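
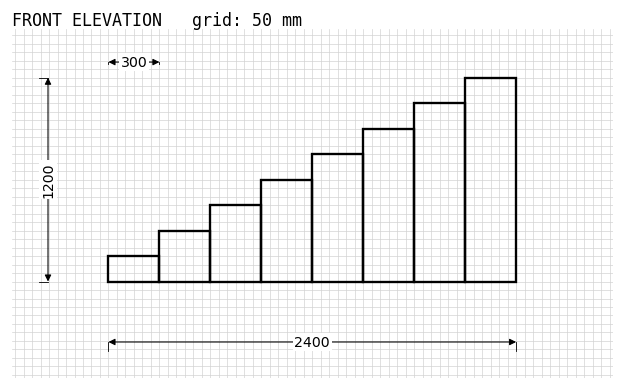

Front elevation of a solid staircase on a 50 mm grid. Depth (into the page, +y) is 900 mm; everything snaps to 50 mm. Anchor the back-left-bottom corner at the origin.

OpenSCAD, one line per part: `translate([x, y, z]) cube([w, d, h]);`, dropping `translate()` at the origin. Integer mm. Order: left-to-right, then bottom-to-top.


cube([300, 900, 150]);
translate([300, 0, 0]) cube([300, 900, 300]);
translate([600, 0, 0]) cube([300, 900, 450]);
translate([900, 0, 0]) cube([300, 900, 600]);
translate([1200, 0, 0]) cube([300, 900, 750]);
translate([1500, 0, 0]) cube([300, 900, 900]);
translate([1800, 0, 0]) cube([300, 900, 1050]);
translate([2100, 0, 0]) cube([300, 900, 1200]);


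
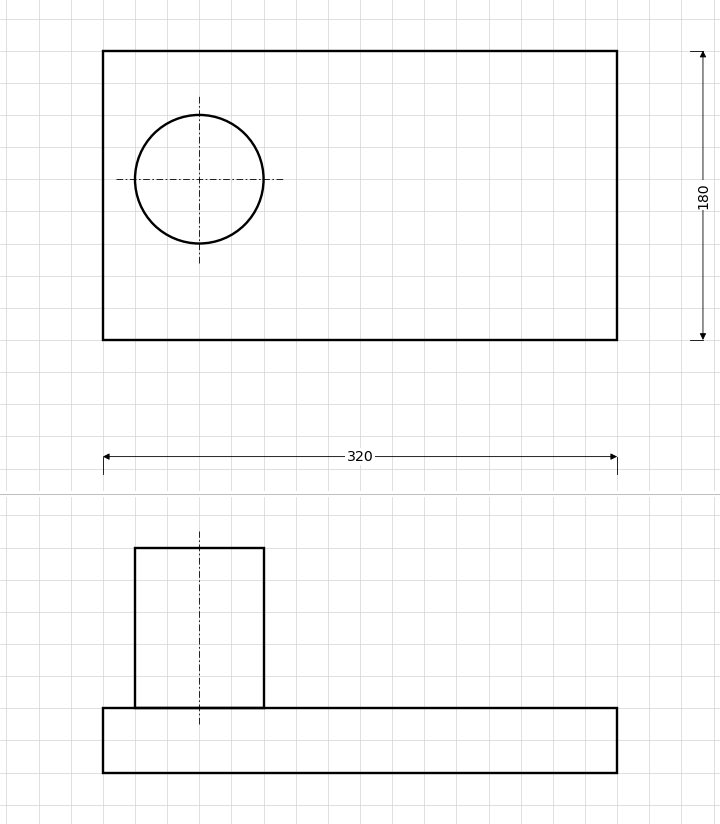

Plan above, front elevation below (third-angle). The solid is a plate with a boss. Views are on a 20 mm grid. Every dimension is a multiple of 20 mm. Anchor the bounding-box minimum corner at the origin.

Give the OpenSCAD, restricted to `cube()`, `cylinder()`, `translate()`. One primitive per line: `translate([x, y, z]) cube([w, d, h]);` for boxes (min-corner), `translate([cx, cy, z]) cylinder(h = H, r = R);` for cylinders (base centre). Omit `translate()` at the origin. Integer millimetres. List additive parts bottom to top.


cube([320, 180, 40]);
translate([60, 100, 40]) cylinder(h = 100, r = 40);


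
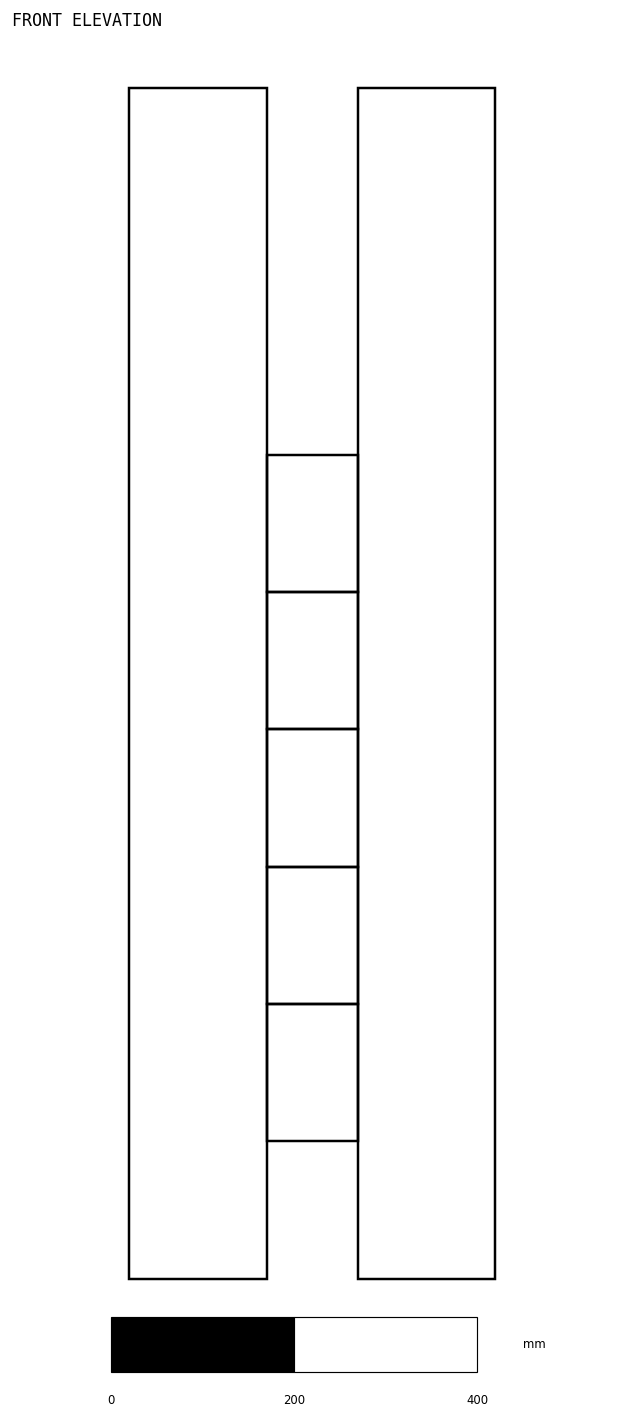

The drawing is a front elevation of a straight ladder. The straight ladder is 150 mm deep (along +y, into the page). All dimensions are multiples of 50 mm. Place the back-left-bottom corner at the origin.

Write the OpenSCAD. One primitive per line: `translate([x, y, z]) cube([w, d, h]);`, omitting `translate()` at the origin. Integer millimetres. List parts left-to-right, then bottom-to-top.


cube([150, 150, 1300]);
translate([150, 0, 150]) cube([100, 150, 150]);
translate([150, 0, 300]) cube([100, 150, 150]);
translate([150, 0, 450]) cube([100, 150, 150]);
translate([150, 0, 600]) cube([100, 150, 150]);
translate([150, 0, 750]) cube([100, 150, 150]);
translate([250, 0, 0]) cube([150, 150, 1300]);


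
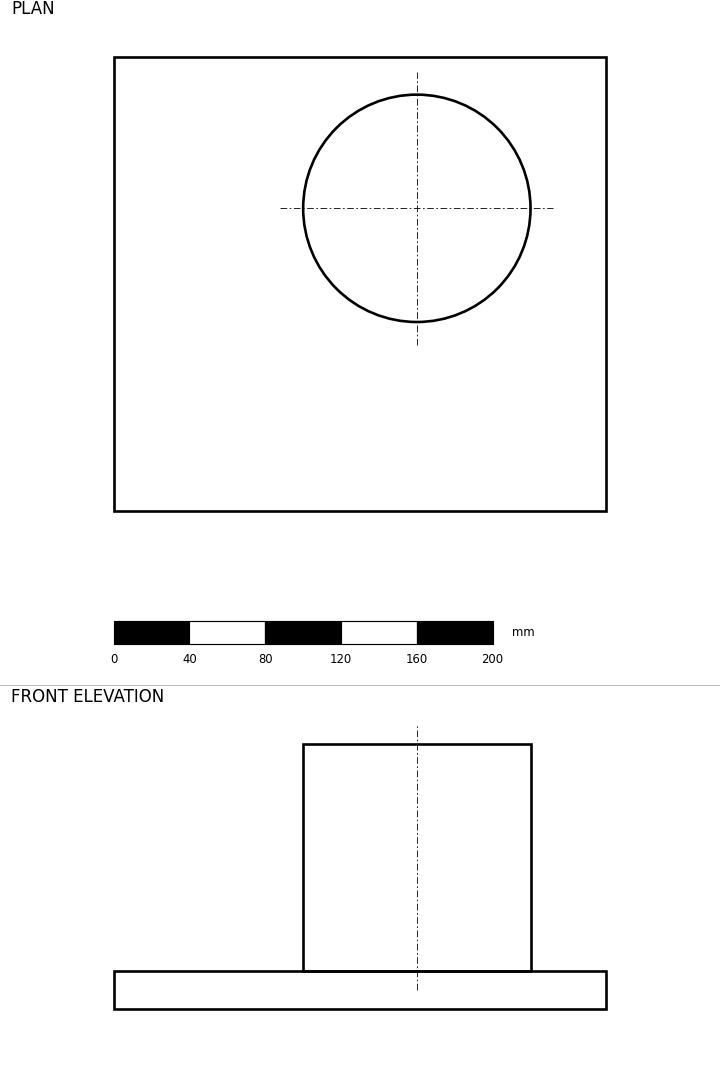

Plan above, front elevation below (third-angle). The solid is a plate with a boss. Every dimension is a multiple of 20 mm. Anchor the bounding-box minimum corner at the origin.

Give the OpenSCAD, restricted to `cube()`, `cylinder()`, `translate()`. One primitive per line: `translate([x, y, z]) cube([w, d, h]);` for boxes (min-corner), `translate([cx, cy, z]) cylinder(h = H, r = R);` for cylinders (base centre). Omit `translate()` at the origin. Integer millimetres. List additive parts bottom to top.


cube([260, 240, 20]);
translate([160, 160, 20]) cylinder(h = 120, r = 60);


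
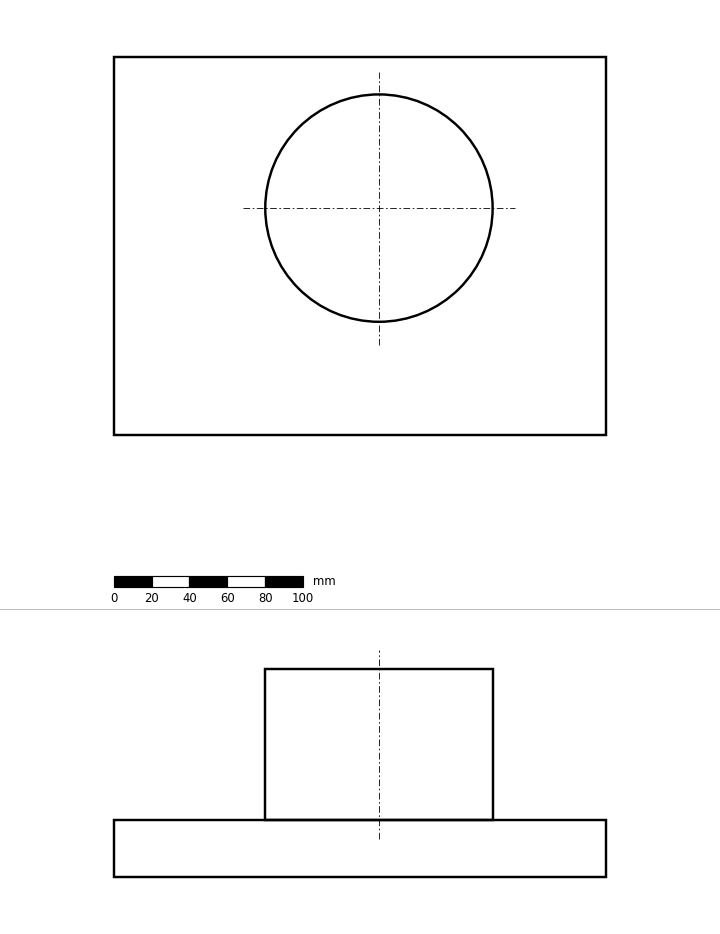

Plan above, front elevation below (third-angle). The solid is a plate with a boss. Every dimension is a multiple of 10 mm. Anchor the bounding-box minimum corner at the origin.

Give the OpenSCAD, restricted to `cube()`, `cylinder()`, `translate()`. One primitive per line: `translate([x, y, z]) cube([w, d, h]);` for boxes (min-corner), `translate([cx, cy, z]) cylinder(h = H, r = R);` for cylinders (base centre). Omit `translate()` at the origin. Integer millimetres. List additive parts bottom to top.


cube([260, 200, 30]);
translate([140, 120, 30]) cylinder(h = 80, r = 60);


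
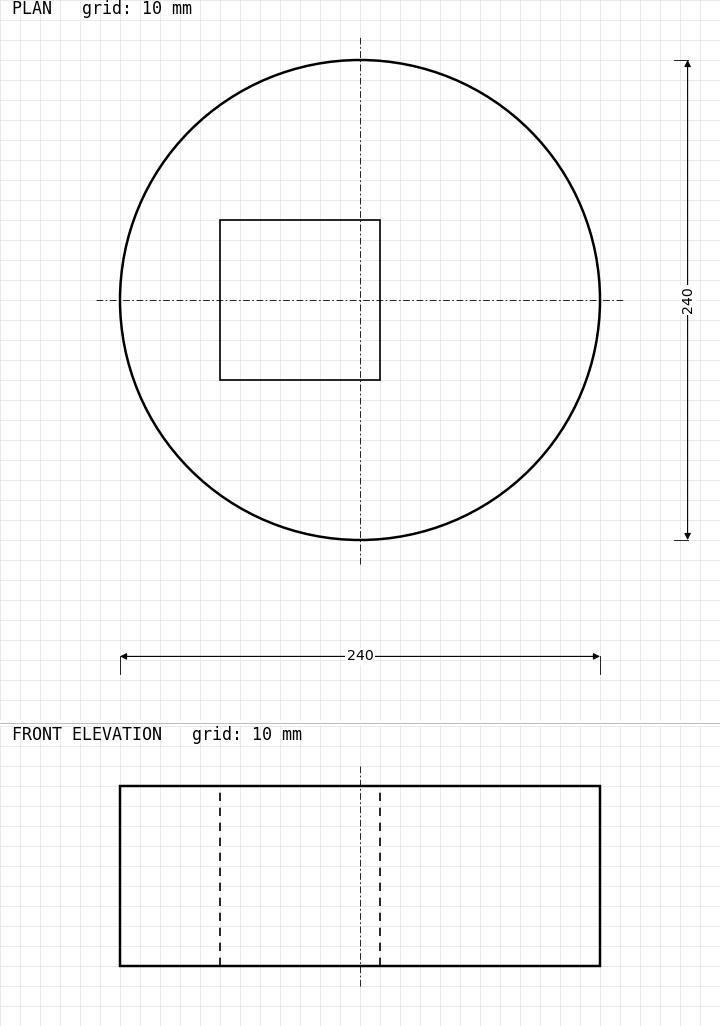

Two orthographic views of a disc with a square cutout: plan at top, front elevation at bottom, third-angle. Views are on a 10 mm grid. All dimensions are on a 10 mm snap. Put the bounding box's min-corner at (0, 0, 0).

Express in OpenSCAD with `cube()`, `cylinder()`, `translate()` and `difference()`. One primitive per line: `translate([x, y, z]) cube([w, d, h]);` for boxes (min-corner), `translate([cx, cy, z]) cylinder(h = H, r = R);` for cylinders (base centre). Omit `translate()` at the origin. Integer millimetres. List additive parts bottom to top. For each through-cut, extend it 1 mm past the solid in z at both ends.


difference() {
  translate([120, 120, 0]) cylinder(h = 90, r = 120);
  translate([50, 80, -1]) cube([80, 80, 92]);
}


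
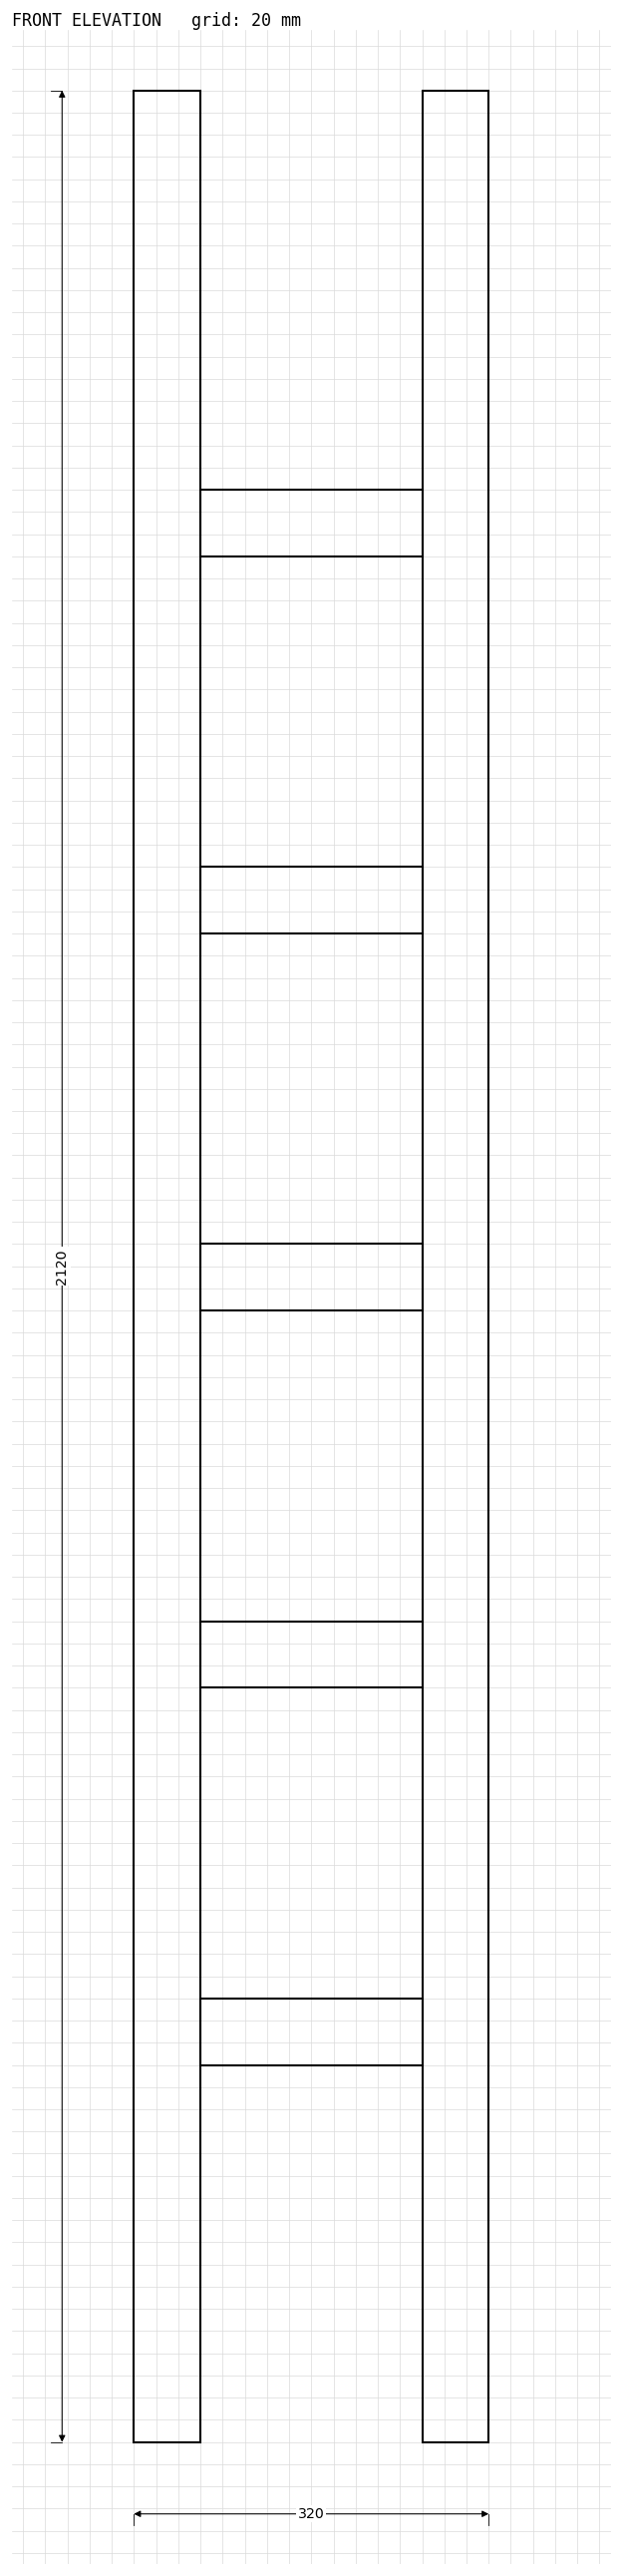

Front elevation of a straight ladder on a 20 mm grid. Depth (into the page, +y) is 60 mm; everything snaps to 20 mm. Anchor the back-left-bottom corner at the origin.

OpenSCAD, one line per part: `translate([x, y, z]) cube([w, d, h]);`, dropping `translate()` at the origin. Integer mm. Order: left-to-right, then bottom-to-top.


cube([60, 60, 2120]);
translate([60, 0, 340]) cube([200, 60, 60]);
translate([60, 0, 680]) cube([200, 60, 60]);
translate([60, 0, 1020]) cube([200, 60, 60]);
translate([60, 0, 1360]) cube([200, 60, 60]);
translate([60, 0, 1700]) cube([200, 60, 60]);
translate([260, 0, 0]) cube([60, 60, 2120]);


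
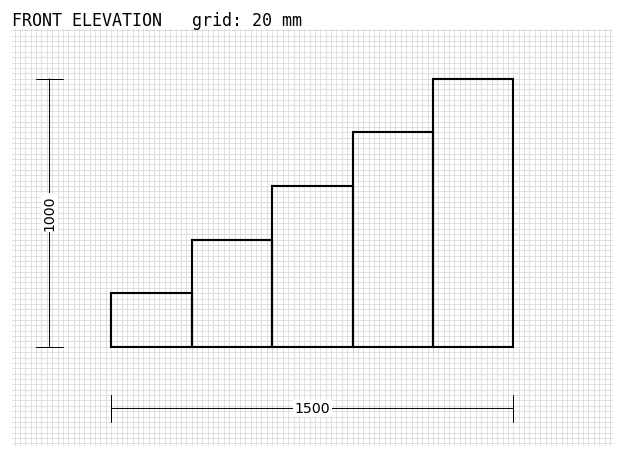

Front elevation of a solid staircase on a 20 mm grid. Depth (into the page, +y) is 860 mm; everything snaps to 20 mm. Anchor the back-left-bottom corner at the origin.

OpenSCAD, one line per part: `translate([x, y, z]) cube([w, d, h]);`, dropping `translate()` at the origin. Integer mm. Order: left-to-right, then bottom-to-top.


cube([300, 860, 200]);
translate([300, 0, 0]) cube([300, 860, 400]);
translate([600, 0, 0]) cube([300, 860, 600]);
translate([900, 0, 0]) cube([300, 860, 800]);
translate([1200, 0, 0]) cube([300, 860, 1000]);


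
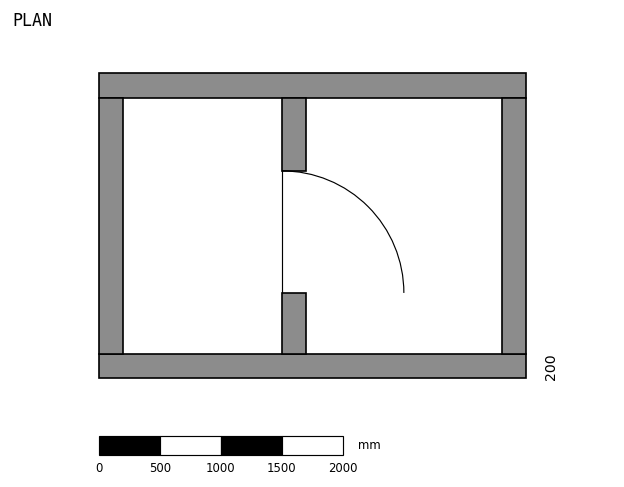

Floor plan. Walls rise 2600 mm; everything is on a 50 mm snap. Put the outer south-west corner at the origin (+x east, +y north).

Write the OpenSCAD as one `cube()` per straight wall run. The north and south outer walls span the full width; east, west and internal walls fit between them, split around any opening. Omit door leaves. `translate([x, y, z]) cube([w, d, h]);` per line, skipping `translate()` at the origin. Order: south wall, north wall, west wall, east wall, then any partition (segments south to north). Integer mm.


cube([3500, 200, 2600]);
translate([0, 2300, 0]) cube([3500, 200, 2600]);
translate([0, 200, 0]) cube([200, 2100, 2600]);
translate([3300, 200, 0]) cube([200, 2100, 2600]);
translate([1500, 200, 0]) cube([200, 500, 2600]);
translate([1500, 1700, 0]) cube([200, 600, 2600]);


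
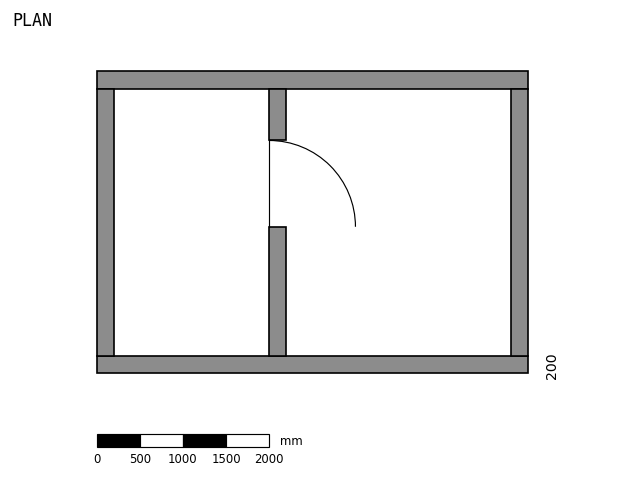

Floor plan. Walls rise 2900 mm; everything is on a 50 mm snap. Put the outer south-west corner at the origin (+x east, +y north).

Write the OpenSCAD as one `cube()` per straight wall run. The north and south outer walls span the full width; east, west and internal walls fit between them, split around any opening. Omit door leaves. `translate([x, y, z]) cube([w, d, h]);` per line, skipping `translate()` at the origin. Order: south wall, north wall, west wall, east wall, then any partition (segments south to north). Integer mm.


cube([5000, 200, 2900]);
translate([0, 3300, 0]) cube([5000, 200, 2900]);
translate([0, 200, 0]) cube([200, 3100, 2900]);
translate([4800, 200, 0]) cube([200, 3100, 2900]);
translate([2000, 200, 0]) cube([200, 1500, 2900]);
translate([2000, 2700, 0]) cube([200, 600, 2900]);


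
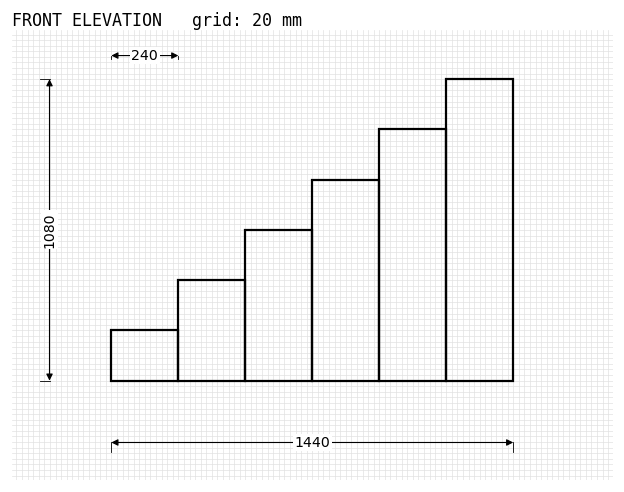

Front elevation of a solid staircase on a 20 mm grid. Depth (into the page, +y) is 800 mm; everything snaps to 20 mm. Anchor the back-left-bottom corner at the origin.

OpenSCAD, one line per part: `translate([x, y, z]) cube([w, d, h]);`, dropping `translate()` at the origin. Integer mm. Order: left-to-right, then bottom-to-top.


cube([240, 800, 180]);
translate([240, 0, 0]) cube([240, 800, 360]);
translate([480, 0, 0]) cube([240, 800, 540]);
translate([720, 0, 0]) cube([240, 800, 720]);
translate([960, 0, 0]) cube([240, 800, 900]);
translate([1200, 0, 0]) cube([240, 800, 1080]);


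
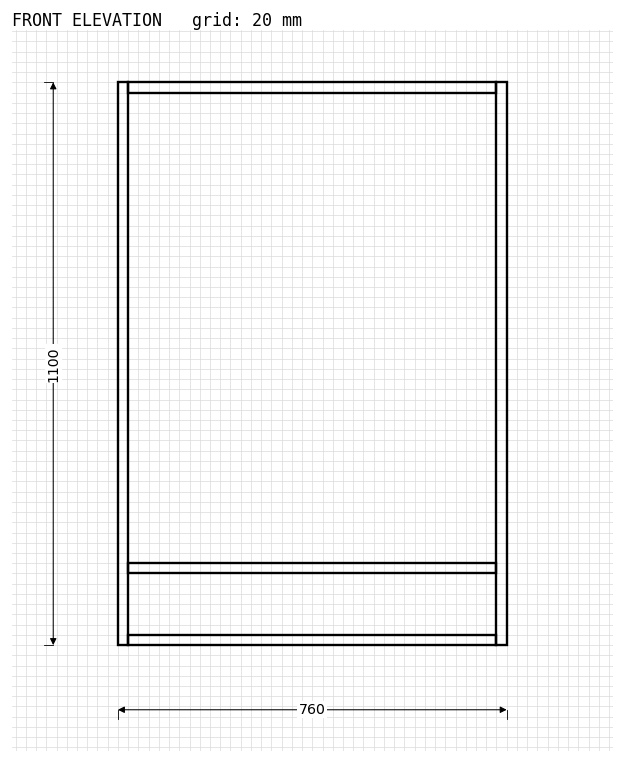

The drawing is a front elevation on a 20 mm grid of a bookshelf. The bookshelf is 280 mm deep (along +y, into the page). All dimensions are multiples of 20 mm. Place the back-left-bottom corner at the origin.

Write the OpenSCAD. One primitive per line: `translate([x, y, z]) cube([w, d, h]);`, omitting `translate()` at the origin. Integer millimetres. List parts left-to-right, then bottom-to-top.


cube([20, 280, 1100]);
translate([20, 0, 0]) cube([720, 280, 20]);
translate([20, 0, 140]) cube([720, 280, 20]);
translate([20, 0, 1080]) cube([720, 280, 20]);
translate([740, 0, 0]) cube([20, 280, 1100]);


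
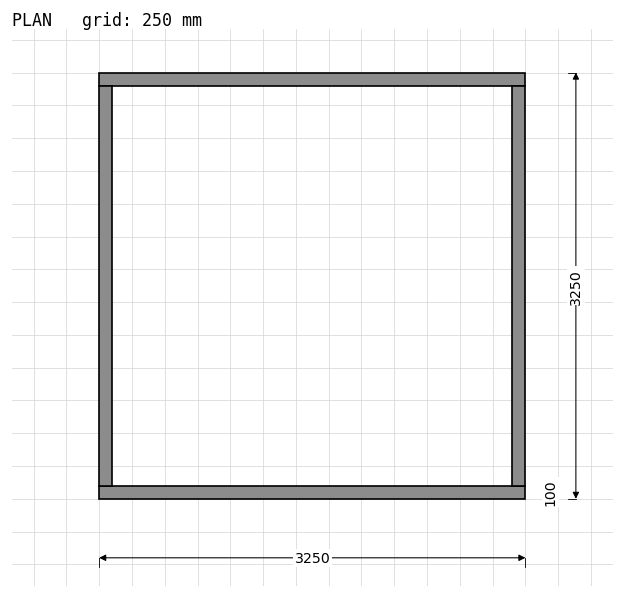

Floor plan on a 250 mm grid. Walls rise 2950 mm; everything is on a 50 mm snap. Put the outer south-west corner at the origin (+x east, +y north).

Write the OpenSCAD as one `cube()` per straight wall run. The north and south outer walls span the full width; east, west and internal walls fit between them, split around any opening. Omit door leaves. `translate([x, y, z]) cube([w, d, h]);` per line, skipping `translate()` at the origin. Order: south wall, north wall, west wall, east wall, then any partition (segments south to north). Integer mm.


cube([3250, 100, 2950]);
translate([0, 3150, 0]) cube([3250, 100, 2950]);
translate([0, 100, 0]) cube([100, 3050, 2950]);
translate([3150, 100, 0]) cube([100, 3050, 2950]);


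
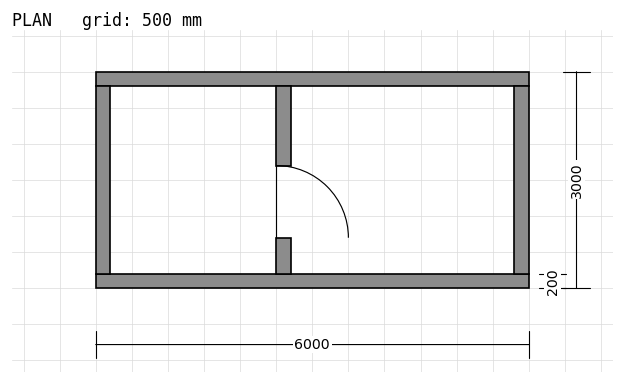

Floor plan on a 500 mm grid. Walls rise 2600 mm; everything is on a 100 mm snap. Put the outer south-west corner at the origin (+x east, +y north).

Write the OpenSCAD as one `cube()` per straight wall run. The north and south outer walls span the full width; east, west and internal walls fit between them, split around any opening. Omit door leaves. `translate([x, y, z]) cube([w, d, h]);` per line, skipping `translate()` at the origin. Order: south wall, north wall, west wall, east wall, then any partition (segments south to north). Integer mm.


cube([6000, 200, 2600]);
translate([0, 2800, 0]) cube([6000, 200, 2600]);
translate([0, 200, 0]) cube([200, 2600, 2600]);
translate([5800, 200, 0]) cube([200, 2600, 2600]);
translate([2500, 200, 0]) cube([200, 500, 2600]);
translate([2500, 1700, 0]) cube([200, 1100, 2600]);


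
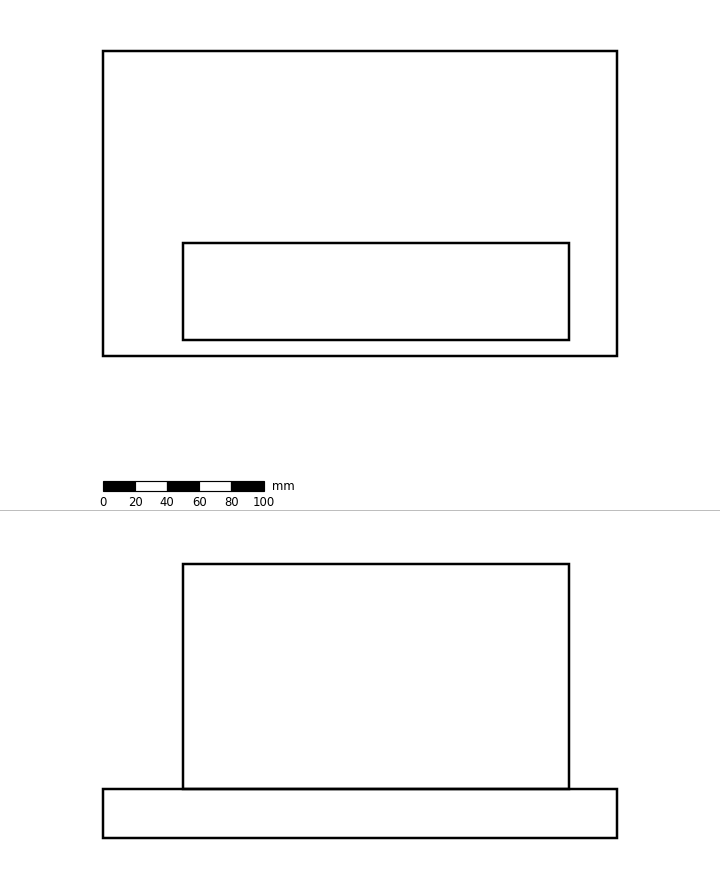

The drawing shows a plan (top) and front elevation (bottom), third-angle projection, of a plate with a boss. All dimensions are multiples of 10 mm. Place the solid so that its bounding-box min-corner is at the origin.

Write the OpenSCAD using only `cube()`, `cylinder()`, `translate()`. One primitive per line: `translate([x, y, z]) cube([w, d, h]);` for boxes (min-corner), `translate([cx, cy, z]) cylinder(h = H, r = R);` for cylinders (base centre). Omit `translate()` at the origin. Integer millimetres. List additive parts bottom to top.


cube([320, 190, 30]);
translate([50, 10, 30]) cube([240, 60, 140]);


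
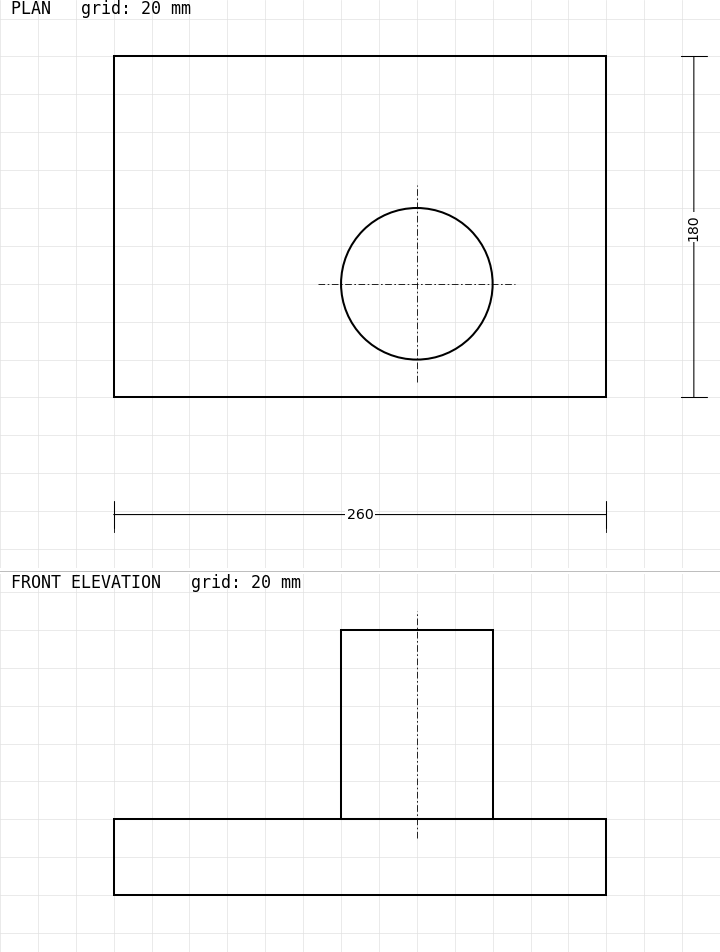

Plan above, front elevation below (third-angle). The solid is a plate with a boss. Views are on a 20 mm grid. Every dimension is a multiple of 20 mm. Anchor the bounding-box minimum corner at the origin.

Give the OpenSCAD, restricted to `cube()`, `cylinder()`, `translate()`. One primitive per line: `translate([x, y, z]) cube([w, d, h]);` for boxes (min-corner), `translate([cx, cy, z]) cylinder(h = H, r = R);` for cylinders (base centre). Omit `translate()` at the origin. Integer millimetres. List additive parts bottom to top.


cube([260, 180, 40]);
translate([160, 60, 40]) cylinder(h = 100, r = 40);


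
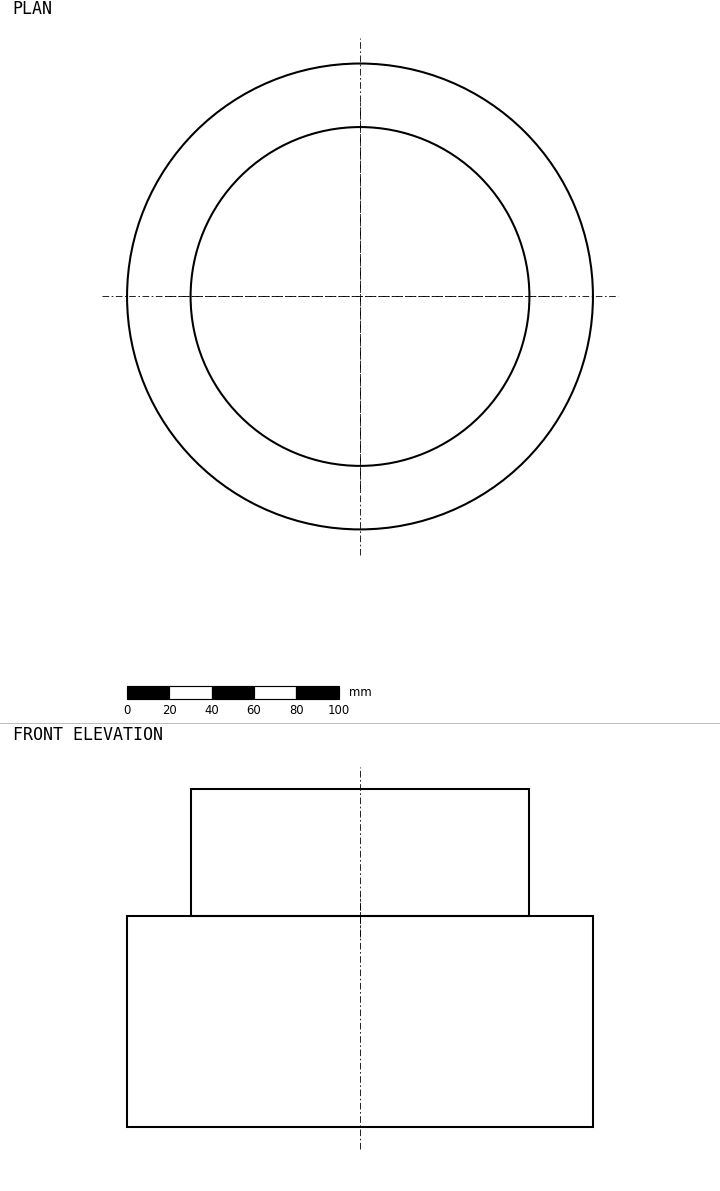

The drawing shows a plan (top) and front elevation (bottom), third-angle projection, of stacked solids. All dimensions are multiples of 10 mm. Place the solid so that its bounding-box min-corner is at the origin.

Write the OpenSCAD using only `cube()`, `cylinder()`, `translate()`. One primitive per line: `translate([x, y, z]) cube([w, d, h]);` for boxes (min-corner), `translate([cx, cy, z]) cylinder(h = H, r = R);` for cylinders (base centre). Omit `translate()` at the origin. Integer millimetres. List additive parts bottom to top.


translate([110, 110, 0]) cylinder(h = 100, r = 110);
translate([110, 110, 100]) cylinder(h = 60, r = 80);


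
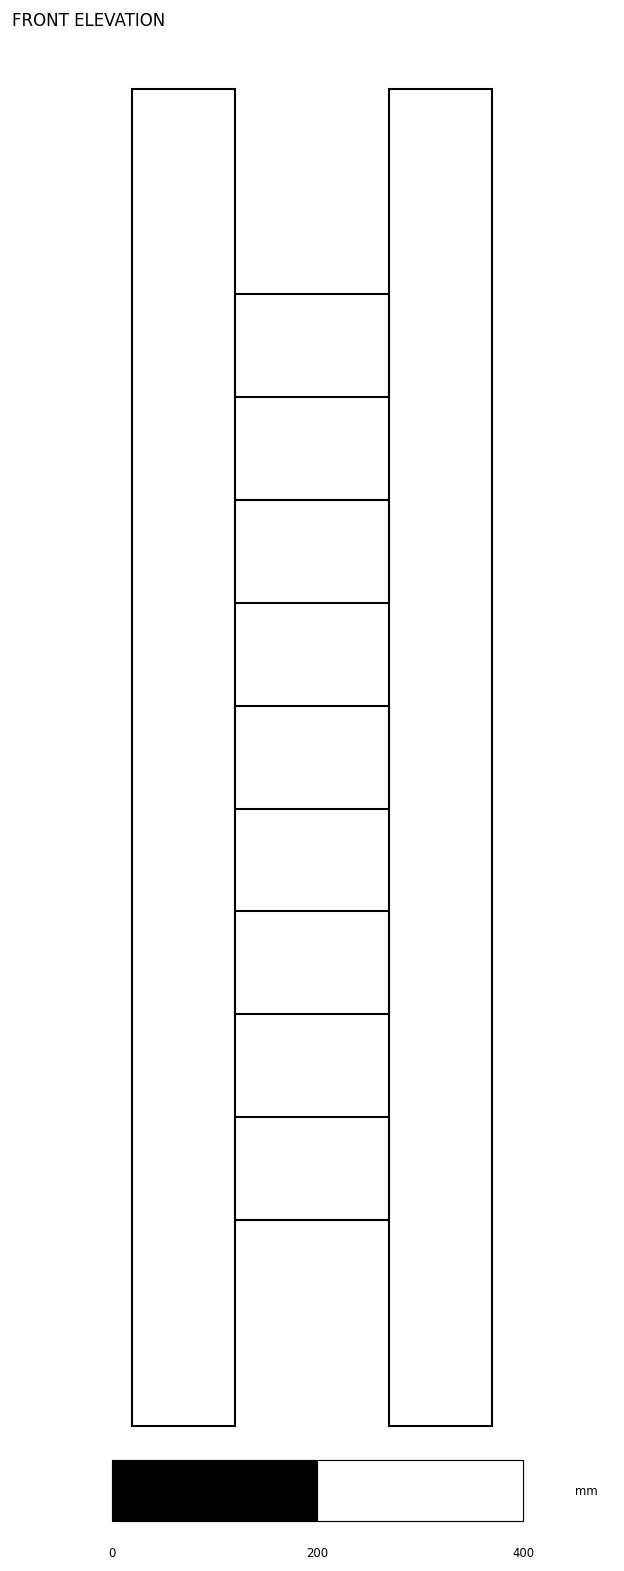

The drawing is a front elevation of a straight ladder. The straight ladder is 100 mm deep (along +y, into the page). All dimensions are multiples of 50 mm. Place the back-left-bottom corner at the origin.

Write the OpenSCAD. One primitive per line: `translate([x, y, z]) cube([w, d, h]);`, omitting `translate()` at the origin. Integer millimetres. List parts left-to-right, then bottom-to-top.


cube([100, 100, 1300]);
translate([100, 0, 200]) cube([150, 100, 100]);
translate([100, 0, 400]) cube([150, 100, 100]);
translate([100, 0, 600]) cube([150, 100, 100]);
translate([100, 0, 800]) cube([150, 100, 100]);
translate([100, 0, 1000]) cube([150, 100, 100]);
translate([250, 0, 0]) cube([100, 100, 1300]);


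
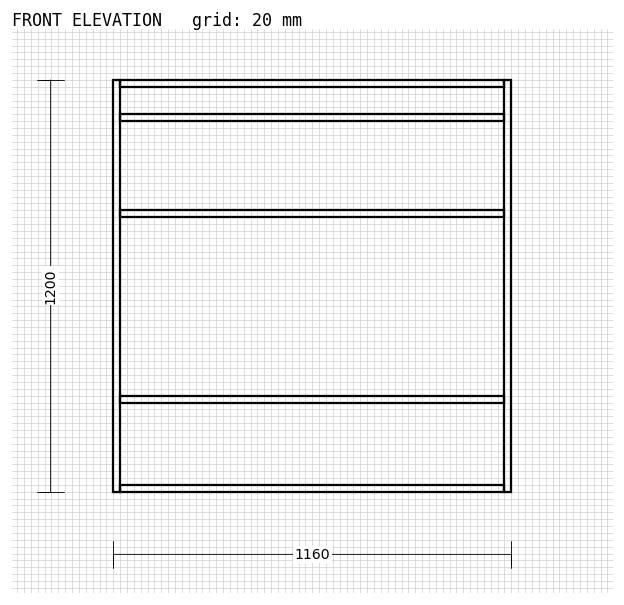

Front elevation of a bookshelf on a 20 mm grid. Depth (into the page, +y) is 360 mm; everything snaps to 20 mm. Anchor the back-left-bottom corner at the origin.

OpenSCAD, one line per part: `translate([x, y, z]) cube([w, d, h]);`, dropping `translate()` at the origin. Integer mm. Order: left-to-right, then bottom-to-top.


cube([20, 360, 1200]);
translate([20, 0, 0]) cube([1120, 360, 20]);
translate([20, 0, 260]) cube([1120, 360, 20]);
translate([20, 0, 800]) cube([1120, 360, 20]);
translate([20, 0, 1080]) cube([1120, 360, 20]);
translate([20, 0, 1180]) cube([1120, 360, 20]);
translate([1140, 0, 0]) cube([20, 360, 1200]);


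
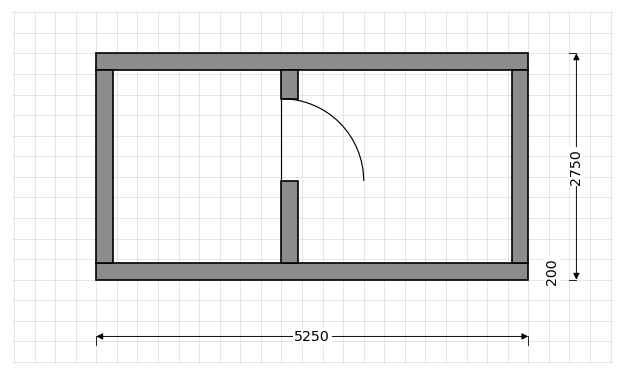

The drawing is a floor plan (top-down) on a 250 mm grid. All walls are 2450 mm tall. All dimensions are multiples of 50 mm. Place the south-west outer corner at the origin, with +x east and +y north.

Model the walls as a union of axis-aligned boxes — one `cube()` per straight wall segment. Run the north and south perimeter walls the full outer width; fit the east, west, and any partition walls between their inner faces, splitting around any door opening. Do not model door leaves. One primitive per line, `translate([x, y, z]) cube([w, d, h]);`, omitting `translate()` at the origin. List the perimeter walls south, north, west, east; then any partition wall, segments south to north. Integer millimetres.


cube([5250, 200, 2450]);
translate([0, 2550, 0]) cube([5250, 200, 2450]);
translate([0, 200, 0]) cube([200, 2350, 2450]);
translate([5050, 200, 0]) cube([200, 2350, 2450]);
translate([2250, 200, 0]) cube([200, 1000, 2450]);
translate([2250, 2200, 0]) cube([200, 350, 2450]);


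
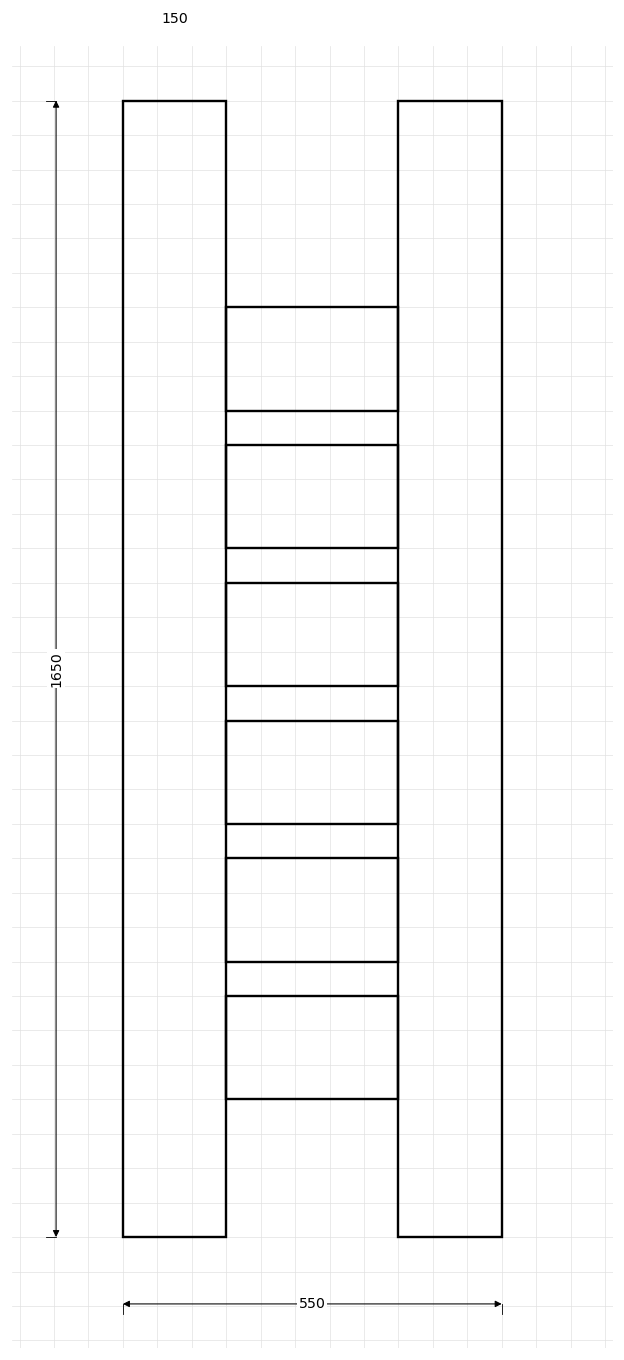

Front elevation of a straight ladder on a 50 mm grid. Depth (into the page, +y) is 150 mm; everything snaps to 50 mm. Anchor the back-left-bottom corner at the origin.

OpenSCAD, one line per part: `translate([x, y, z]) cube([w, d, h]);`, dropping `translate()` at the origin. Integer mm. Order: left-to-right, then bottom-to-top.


cube([150, 150, 1650]);
translate([150, 0, 200]) cube([250, 150, 150]);
translate([150, 0, 400]) cube([250, 150, 150]);
translate([150, 0, 600]) cube([250, 150, 150]);
translate([150, 0, 800]) cube([250, 150, 150]);
translate([150, 0, 1000]) cube([250, 150, 150]);
translate([150, 0, 1200]) cube([250, 150, 150]);
translate([400, 0, 0]) cube([150, 150, 1650]);


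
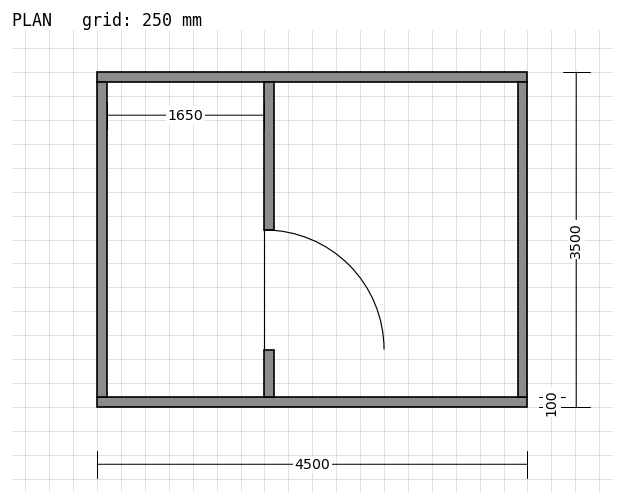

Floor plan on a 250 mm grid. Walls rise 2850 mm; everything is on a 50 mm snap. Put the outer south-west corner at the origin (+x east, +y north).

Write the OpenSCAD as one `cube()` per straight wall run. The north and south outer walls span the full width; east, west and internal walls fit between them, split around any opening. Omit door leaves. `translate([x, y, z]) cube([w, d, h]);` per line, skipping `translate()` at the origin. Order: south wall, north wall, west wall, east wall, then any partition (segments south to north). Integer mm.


cube([4500, 100, 2850]);
translate([0, 3400, 0]) cube([4500, 100, 2850]);
translate([0, 100, 0]) cube([100, 3300, 2850]);
translate([4400, 100, 0]) cube([100, 3300, 2850]);
translate([1750, 100, 0]) cube([100, 500, 2850]);
translate([1750, 1850, 0]) cube([100, 1550, 2850]);


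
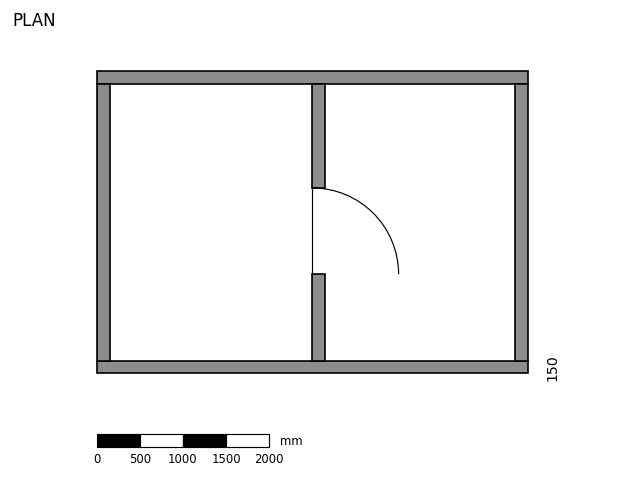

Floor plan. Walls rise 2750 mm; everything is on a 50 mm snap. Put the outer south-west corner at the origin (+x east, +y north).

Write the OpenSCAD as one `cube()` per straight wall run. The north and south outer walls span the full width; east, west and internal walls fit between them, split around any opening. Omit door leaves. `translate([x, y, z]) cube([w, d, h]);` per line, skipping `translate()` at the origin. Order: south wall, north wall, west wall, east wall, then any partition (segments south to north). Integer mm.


cube([5000, 150, 2750]);
translate([0, 3350, 0]) cube([5000, 150, 2750]);
translate([0, 150, 0]) cube([150, 3200, 2750]);
translate([4850, 150, 0]) cube([150, 3200, 2750]);
translate([2500, 150, 0]) cube([150, 1000, 2750]);
translate([2500, 2150, 0]) cube([150, 1200, 2750]);


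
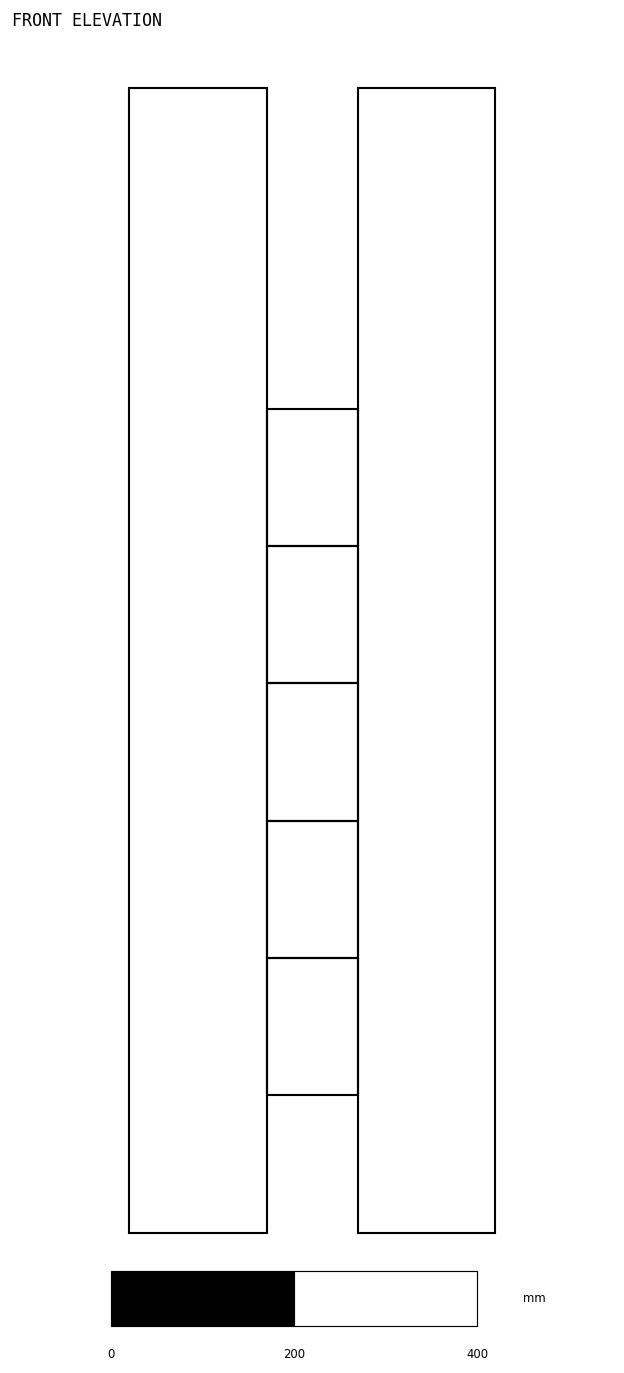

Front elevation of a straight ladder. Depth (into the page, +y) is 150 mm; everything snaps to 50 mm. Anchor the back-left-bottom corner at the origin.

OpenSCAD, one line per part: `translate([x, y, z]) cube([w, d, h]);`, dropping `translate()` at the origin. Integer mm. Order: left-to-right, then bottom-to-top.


cube([150, 150, 1250]);
translate([150, 0, 150]) cube([100, 150, 150]);
translate([150, 0, 300]) cube([100, 150, 150]);
translate([150, 0, 450]) cube([100, 150, 150]);
translate([150, 0, 600]) cube([100, 150, 150]);
translate([150, 0, 750]) cube([100, 150, 150]);
translate([250, 0, 0]) cube([150, 150, 1250]);


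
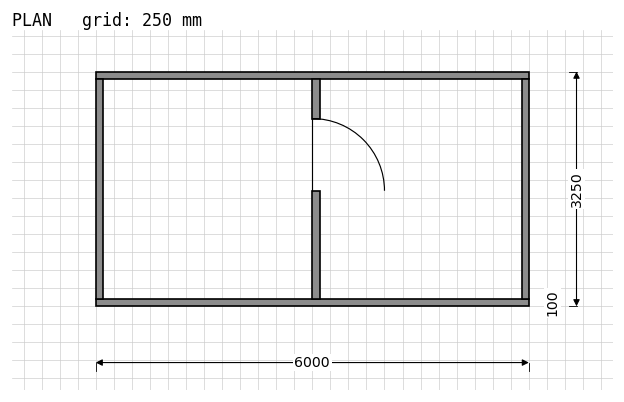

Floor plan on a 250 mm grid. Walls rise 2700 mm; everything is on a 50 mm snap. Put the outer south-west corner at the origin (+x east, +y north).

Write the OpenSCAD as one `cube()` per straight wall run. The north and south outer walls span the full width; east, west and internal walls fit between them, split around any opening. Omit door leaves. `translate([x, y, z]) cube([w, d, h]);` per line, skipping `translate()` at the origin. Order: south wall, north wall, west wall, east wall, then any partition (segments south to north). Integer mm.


cube([6000, 100, 2700]);
translate([0, 3150, 0]) cube([6000, 100, 2700]);
translate([0, 100, 0]) cube([100, 3050, 2700]);
translate([5900, 100, 0]) cube([100, 3050, 2700]);
translate([3000, 100, 0]) cube([100, 1500, 2700]);
translate([3000, 2600, 0]) cube([100, 550, 2700]);


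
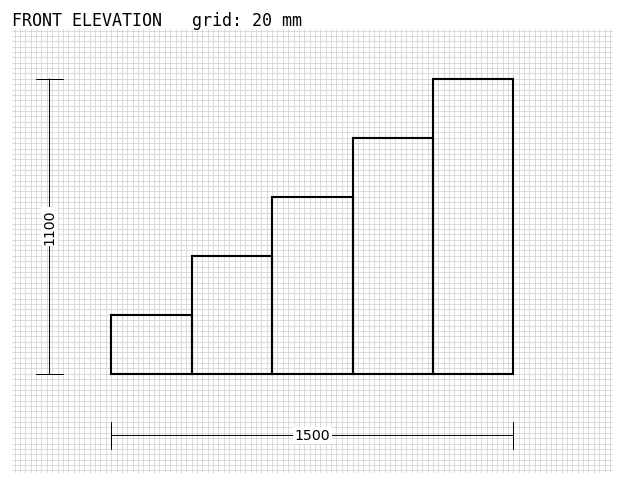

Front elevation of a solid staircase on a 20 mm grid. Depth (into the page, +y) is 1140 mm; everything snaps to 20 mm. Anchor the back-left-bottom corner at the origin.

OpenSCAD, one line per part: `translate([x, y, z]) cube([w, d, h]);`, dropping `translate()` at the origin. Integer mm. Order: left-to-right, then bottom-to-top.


cube([300, 1140, 220]);
translate([300, 0, 0]) cube([300, 1140, 440]);
translate([600, 0, 0]) cube([300, 1140, 660]);
translate([900, 0, 0]) cube([300, 1140, 880]);
translate([1200, 0, 0]) cube([300, 1140, 1100]);


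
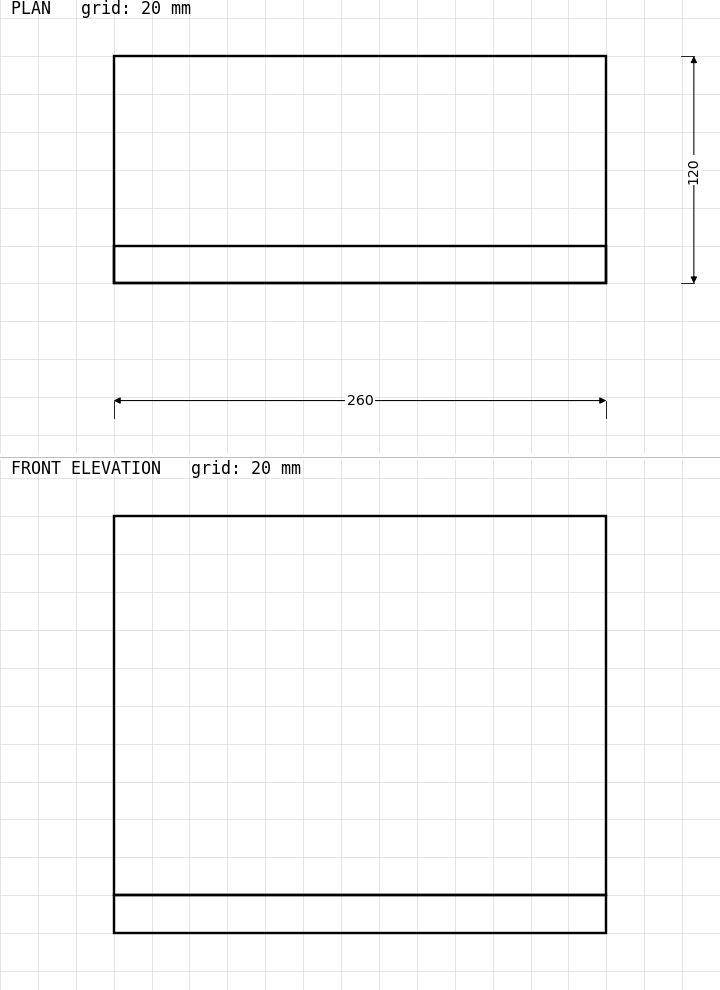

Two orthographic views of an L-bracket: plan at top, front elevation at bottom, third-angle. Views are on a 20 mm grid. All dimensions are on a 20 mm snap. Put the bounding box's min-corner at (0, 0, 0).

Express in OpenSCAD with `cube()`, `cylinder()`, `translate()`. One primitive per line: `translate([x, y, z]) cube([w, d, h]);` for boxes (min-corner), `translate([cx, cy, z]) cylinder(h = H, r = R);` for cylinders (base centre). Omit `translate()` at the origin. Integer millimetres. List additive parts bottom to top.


cube([260, 120, 20]);
translate([0, 0, 20]) cube([260, 20, 200]);


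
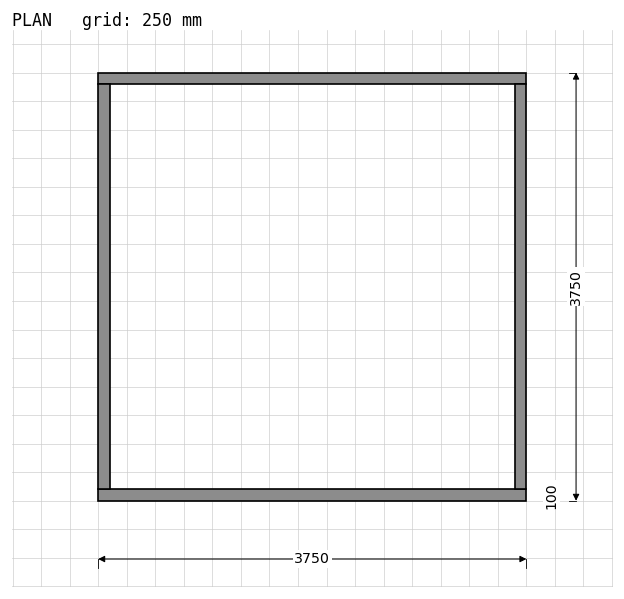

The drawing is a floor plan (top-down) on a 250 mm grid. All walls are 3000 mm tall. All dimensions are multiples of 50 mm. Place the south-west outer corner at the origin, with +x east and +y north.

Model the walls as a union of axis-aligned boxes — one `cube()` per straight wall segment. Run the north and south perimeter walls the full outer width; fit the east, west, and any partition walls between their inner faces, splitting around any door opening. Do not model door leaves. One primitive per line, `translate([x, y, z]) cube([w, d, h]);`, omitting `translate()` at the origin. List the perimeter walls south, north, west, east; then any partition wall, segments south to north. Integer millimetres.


cube([3750, 100, 3000]);
translate([0, 3650, 0]) cube([3750, 100, 3000]);
translate([0, 100, 0]) cube([100, 3550, 3000]);
translate([3650, 100, 0]) cube([100, 3550, 3000]);


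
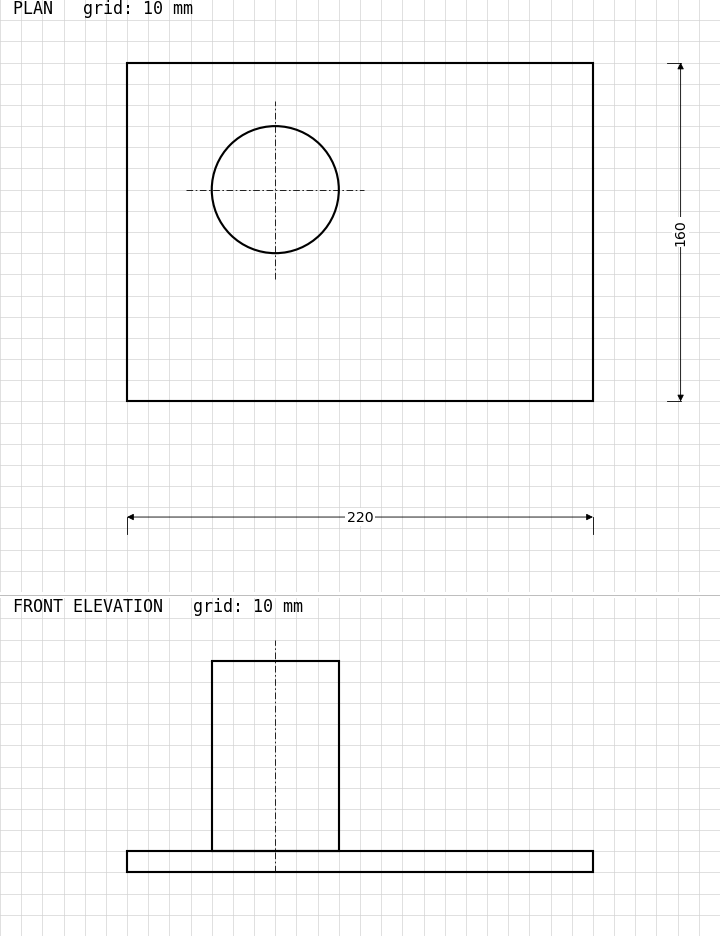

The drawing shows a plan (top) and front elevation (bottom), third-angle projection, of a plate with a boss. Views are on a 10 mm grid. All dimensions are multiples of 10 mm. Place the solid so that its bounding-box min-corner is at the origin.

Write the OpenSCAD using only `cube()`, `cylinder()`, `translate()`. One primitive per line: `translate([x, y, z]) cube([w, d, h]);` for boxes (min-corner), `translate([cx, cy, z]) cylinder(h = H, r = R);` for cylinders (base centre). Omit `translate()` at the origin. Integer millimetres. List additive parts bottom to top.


cube([220, 160, 10]);
translate([70, 100, 10]) cylinder(h = 90, r = 30);


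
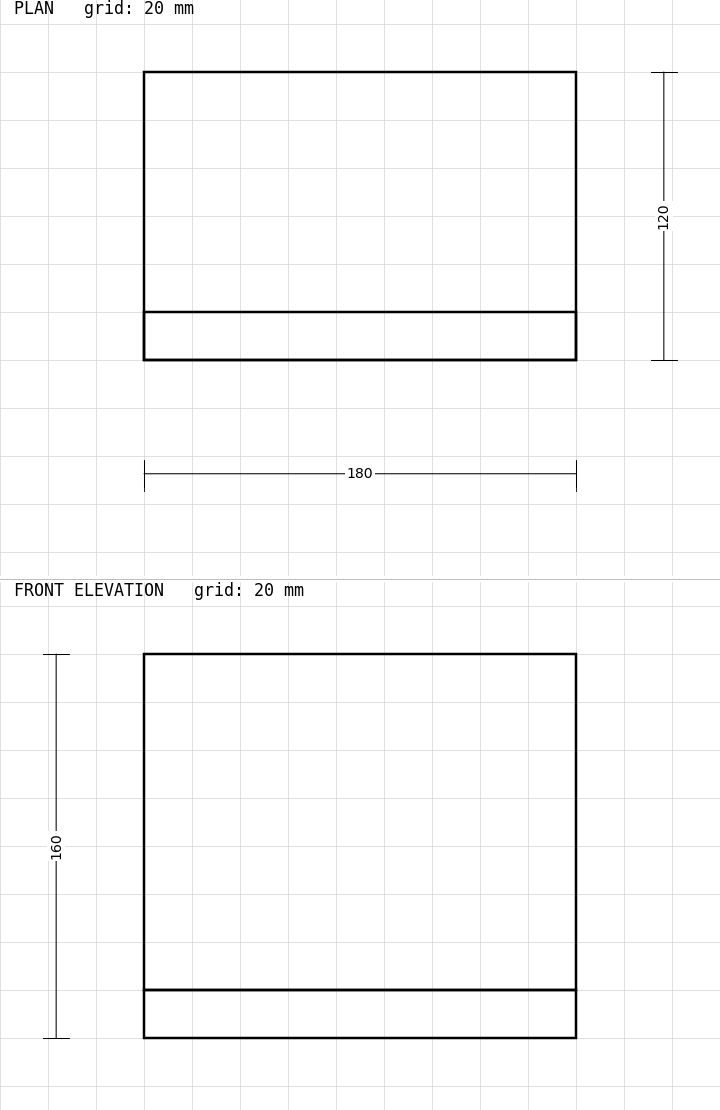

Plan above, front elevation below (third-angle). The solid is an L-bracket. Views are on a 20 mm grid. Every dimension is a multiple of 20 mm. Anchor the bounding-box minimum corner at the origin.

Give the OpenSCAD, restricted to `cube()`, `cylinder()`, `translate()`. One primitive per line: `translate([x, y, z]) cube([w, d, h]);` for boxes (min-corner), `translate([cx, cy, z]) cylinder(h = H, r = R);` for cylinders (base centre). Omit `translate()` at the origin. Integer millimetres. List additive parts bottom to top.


cube([180, 120, 20]);
translate([0, 0, 20]) cube([180, 20, 140]);


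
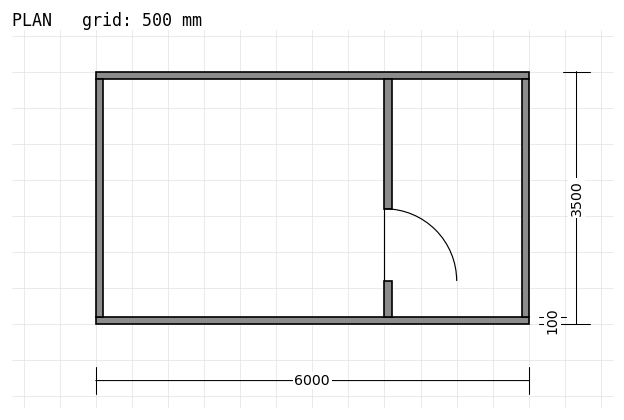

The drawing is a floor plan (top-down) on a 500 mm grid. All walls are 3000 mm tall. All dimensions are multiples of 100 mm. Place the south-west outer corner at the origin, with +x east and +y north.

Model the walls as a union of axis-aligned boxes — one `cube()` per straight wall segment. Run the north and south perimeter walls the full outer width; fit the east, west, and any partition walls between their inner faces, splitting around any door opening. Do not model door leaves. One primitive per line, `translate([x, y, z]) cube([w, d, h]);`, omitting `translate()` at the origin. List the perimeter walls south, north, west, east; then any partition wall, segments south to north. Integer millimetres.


cube([6000, 100, 3000]);
translate([0, 3400, 0]) cube([6000, 100, 3000]);
translate([0, 100, 0]) cube([100, 3300, 3000]);
translate([5900, 100, 0]) cube([100, 3300, 3000]);
translate([4000, 100, 0]) cube([100, 500, 3000]);
translate([4000, 1600, 0]) cube([100, 1800, 3000]);


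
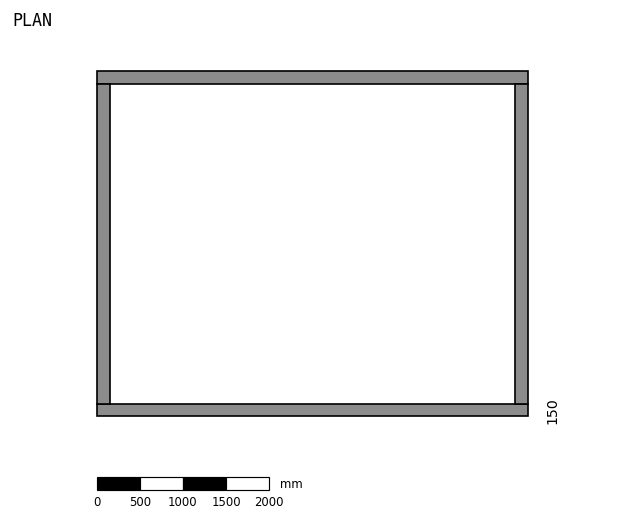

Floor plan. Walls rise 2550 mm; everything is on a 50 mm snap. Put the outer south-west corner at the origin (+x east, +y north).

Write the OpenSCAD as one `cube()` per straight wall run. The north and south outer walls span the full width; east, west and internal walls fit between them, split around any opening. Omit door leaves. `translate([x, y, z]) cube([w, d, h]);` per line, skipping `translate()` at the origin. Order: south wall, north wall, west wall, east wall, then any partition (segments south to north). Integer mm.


cube([5000, 150, 2550]);
translate([0, 3850, 0]) cube([5000, 150, 2550]);
translate([0, 150, 0]) cube([150, 3700, 2550]);
translate([4850, 150, 0]) cube([150, 3700, 2550]);


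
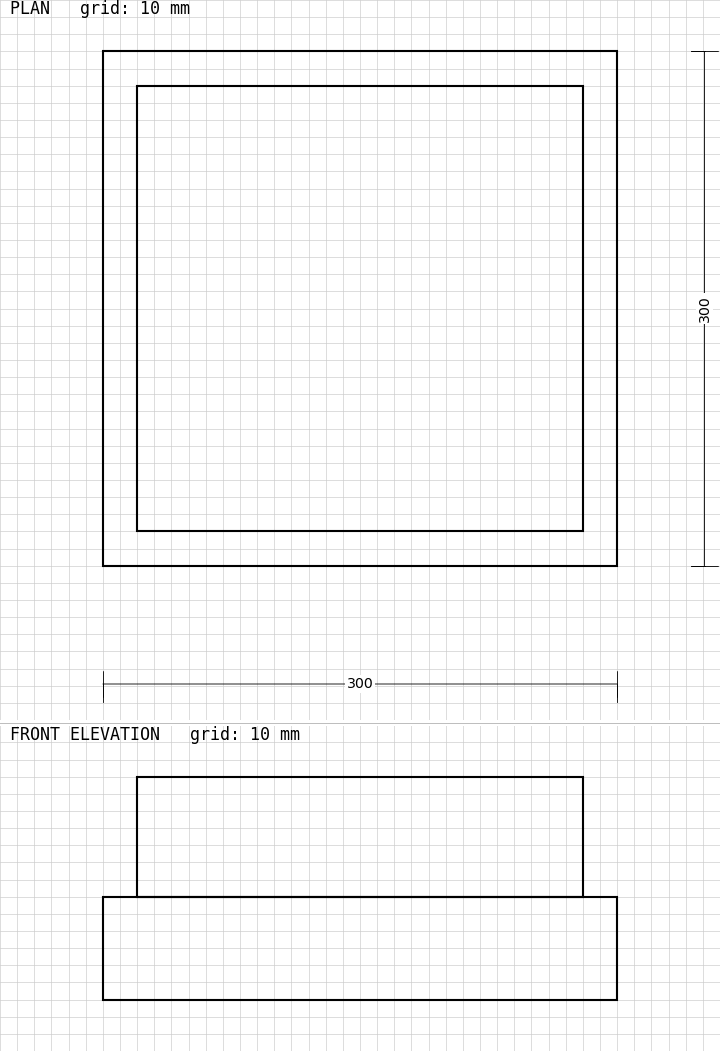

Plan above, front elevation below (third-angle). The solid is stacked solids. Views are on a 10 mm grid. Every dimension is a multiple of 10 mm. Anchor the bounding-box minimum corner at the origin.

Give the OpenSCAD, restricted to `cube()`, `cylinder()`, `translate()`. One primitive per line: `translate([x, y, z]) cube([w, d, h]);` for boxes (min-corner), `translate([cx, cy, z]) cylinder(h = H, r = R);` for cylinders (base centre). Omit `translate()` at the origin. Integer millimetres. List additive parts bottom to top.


cube([300, 300, 60]);
translate([20, 20, 60]) cube([260, 260, 70]);


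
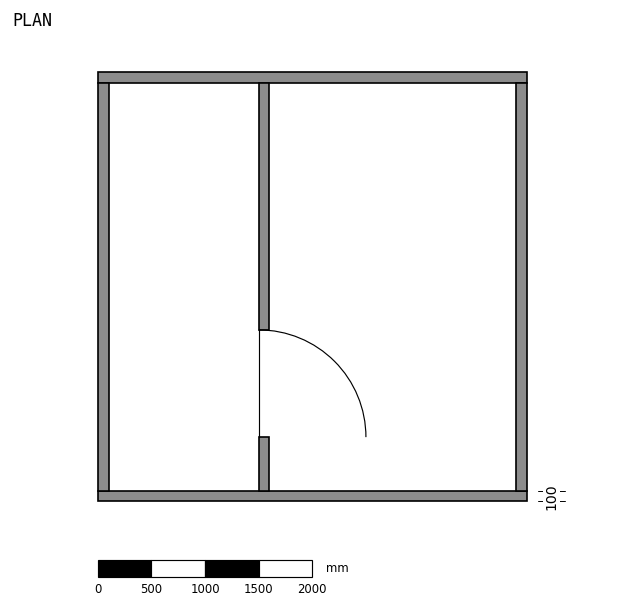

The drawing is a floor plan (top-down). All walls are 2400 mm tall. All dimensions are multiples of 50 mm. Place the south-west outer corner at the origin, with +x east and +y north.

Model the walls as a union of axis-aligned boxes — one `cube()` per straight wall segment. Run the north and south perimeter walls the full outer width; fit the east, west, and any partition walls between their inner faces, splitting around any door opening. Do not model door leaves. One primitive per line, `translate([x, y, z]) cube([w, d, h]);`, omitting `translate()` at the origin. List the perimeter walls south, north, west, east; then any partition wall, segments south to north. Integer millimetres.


cube([4000, 100, 2400]);
translate([0, 3900, 0]) cube([4000, 100, 2400]);
translate([0, 100, 0]) cube([100, 3800, 2400]);
translate([3900, 100, 0]) cube([100, 3800, 2400]);
translate([1500, 100, 0]) cube([100, 500, 2400]);
translate([1500, 1600, 0]) cube([100, 2300, 2400]);


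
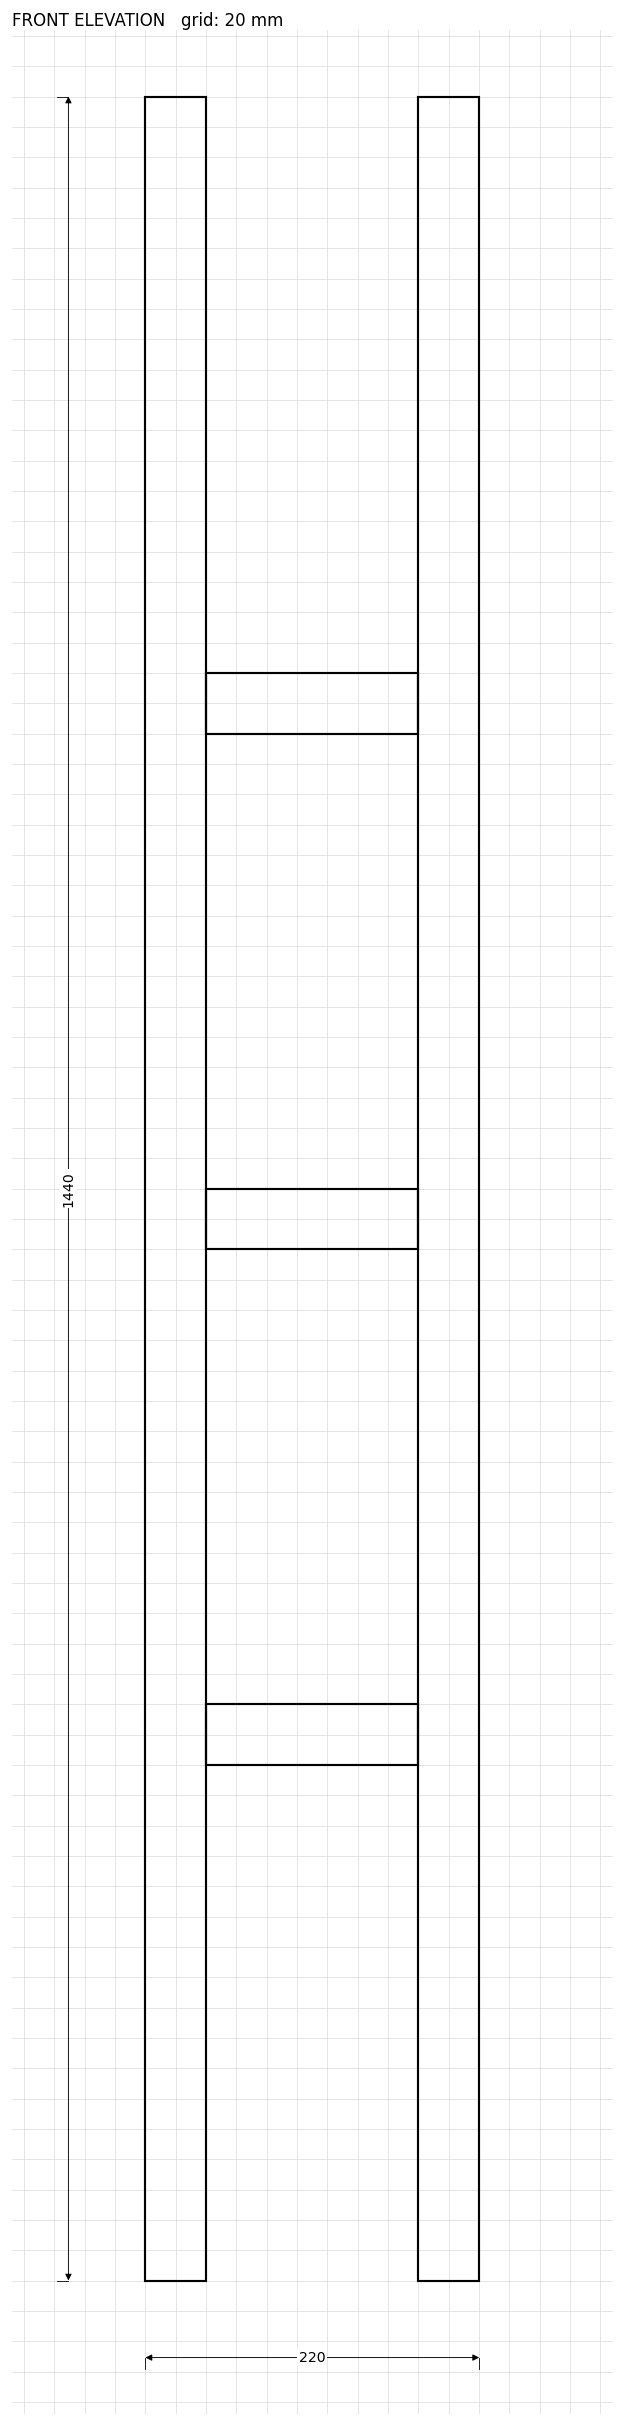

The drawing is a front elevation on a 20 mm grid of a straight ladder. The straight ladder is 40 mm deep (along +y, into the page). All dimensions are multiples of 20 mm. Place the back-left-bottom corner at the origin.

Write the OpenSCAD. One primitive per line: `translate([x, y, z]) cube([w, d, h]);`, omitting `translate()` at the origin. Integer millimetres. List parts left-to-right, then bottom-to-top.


cube([40, 40, 1440]);
translate([40, 0, 340]) cube([140, 40, 40]);
translate([40, 0, 680]) cube([140, 40, 40]);
translate([40, 0, 1020]) cube([140, 40, 40]);
translate([180, 0, 0]) cube([40, 40, 1440]);


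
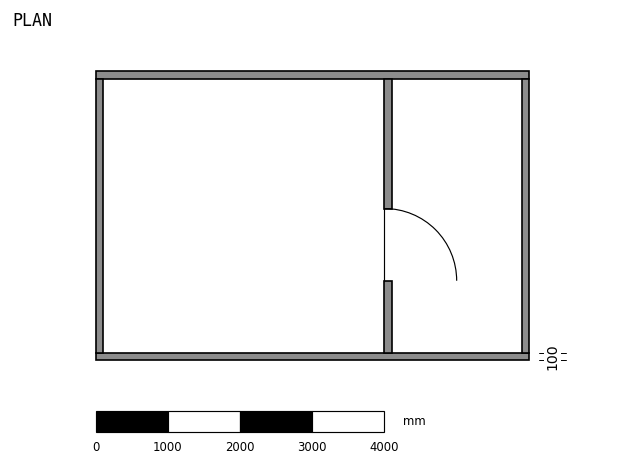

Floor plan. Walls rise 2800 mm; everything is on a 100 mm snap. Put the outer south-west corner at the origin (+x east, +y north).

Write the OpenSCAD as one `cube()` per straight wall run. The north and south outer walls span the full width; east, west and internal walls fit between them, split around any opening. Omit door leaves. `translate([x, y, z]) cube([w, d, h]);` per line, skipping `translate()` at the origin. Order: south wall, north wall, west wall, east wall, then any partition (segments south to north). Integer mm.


cube([6000, 100, 2800]);
translate([0, 3900, 0]) cube([6000, 100, 2800]);
translate([0, 100, 0]) cube([100, 3800, 2800]);
translate([5900, 100, 0]) cube([100, 3800, 2800]);
translate([4000, 100, 0]) cube([100, 1000, 2800]);
translate([4000, 2100, 0]) cube([100, 1800, 2800]);


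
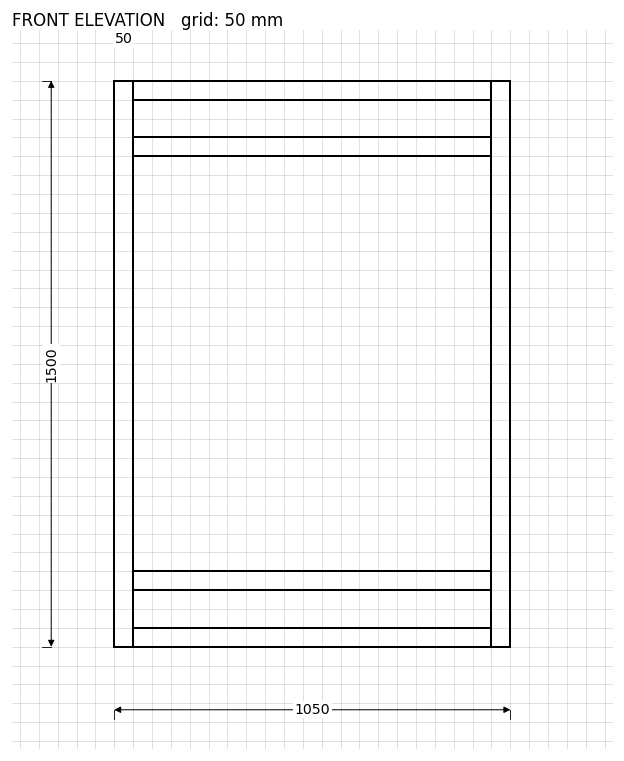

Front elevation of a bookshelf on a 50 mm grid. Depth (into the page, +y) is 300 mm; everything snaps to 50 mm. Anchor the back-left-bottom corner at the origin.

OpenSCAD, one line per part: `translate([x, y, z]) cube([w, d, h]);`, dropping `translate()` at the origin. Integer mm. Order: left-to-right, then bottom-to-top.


cube([50, 300, 1500]);
translate([50, 0, 0]) cube([950, 300, 50]);
translate([50, 0, 150]) cube([950, 300, 50]);
translate([50, 0, 1300]) cube([950, 300, 50]);
translate([50, 0, 1450]) cube([950, 300, 50]);
translate([1000, 0, 0]) cube([50, 300, 1500]);


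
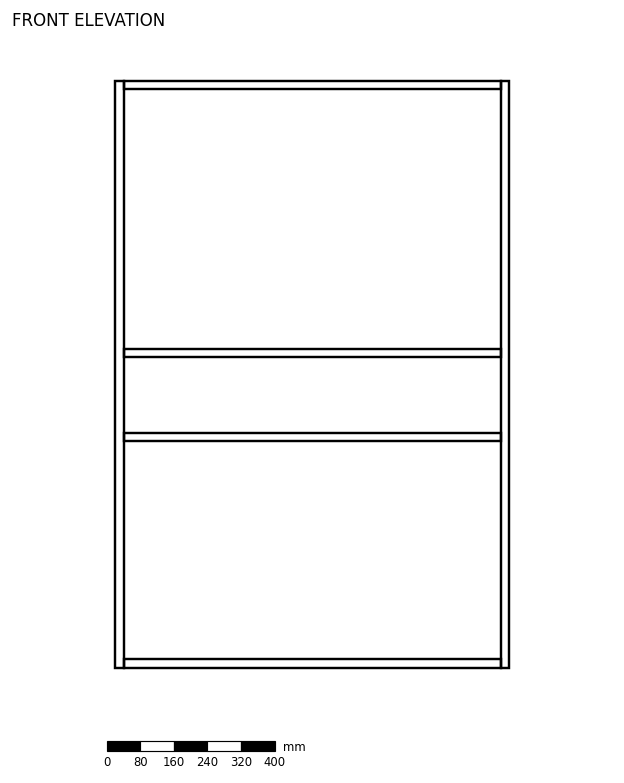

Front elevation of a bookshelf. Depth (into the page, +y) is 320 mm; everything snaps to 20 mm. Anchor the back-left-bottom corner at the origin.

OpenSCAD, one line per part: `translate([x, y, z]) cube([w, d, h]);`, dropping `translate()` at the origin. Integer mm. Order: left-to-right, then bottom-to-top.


cube([20, 320, 1400]);
translate([20, 0, 0]) cube([900, 320, 20]);
translate([20, 0, 540]) cube([900, 320, 20]);
translate([20, 0, 740]) cube([900, 320, 20]);
translate([20, 0, 1380]) cube([900, 320, 20]);
translate([920, 0, 0]) cube([20, 320, 1400]);
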